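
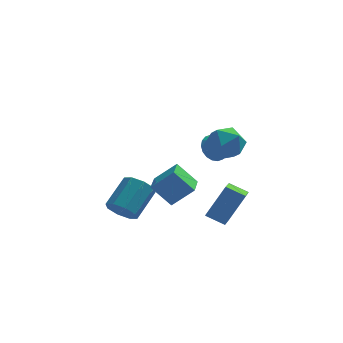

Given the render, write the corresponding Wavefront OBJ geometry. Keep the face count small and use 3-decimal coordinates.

v 2.2 -0.418 -2.951
v 1.963 -1.563 -2.539
v 1.28 -0.068 -2.508
v 1.042 -1.213 -2.096
v 3.178 -0.007 -1.244
v 2.94 -1.152 -0.832
v 2.257 0.343 -0.801
v 2.02 -0.802 -0.389
v -2.904 1.603 -3.432
v -2.503 1.937 -4.165
v -1.575 3.25 -3.062
v -1.976 2.917 -2.328
v -3.103 2.246 -4.029
v -2.176 3.559 -2.926
v -3.587 2.179 -3.543
v -2.659 3.492 -2.439
v -3.67 1.775 -2.992
v -2.742 3.088 -1.888
v -3.305 1.27 -2.698
v -2.377 2.583 -1.595
v -2.704 0.961 -2.834
v -1.777 2.274 -1.731
v -2.221 1.028 -3.321
v -1.293 2.341 -2.217
v -2.138 1.432 -3.872
v -1.21 2.745 -2.768
v -1.49 0.845 -1.31
v -0.376 0.845 -0.291
v -1.281 2.292 -1.54
v -0.166 2.292 -0.521
v -0.494 0.528 -2.399
v 0.621 0.528 -1.38
v -0.284 1.975 -2.629
v 0.83 1.975 -1.61
v 1.759 4.243 -0.501
v 2.187 4.013 -1.198
v 3.001 3.097 0.641
v 2.371 4.323 -1.086
v 2.433 4.619 -0.858
v 2.362 4.839 -0.559
v 2.172 4.942 -0.248
v 1.9 4.907 0.012
v 1.6 4.74 0.171
v 1.331 4.474 0.196
v 1.147 4.163 0.084
v 1.085 3.868 -0.144
v 1.156 3.648 -0.443
v 1.346 3.545 -0.753
v 1.618 3.58 -1.014
v 1.918 3.747 -1.172
v 2.305 -0.909 3.685
v 2.935 -1.331 2.925
v 0.945 -1.769 3.035
v 1.575 -2.191 2.275
v 1.697 -2.488 3.299
v 2.537 -1.957 3.7
v 1.343 -1.143 2.26
v 2.183 -0.612 2.661
v 2.34 -1.475 2.045
v 2.558 -2.306 2.686
v 1.322 -0.794 3.274
v 1.54 -1.625 3.915
f 2 4 1
f 5 2 1
f 1 4 3
f 3 5 1
f 2 8 4
f 6 2 5
f 6 8 2
f 4 8 3
f 7 5 3
f 3 8 7
f 7 6 5
f 8 6 7
f 10 9 13
f 10 13 11
f 11 13 14
f 11 14 12
f 13 9 15
f 13 15 14
f 14 15 16
f 14 16 12
f 15 9 17
f 15 17 16
f 16 17 18
f 16 18 12
f 17 9 19
f 17 19 18
f 18 19 20
f 18 20 12
f 19 9 21
f 19 21 20
f 20 21 22
f 20 22 12
f 21 9 23
f 21 23 22
f 22 23 24
f 22 24 12
f 23 9 25
f 23 25 24
f 24 25 26
f 24 26 12
f 25 9 10
f 25 10 26
f 26 10 11
f 26 11 12
f 28 30 27
f 31 28 27
f 27 30 29
f 29 31 27
f 28 34 30
f 32 28 31
f 32 34 28
f 30 34 29
f 33 31 29
f 29 34 33
f 33 32 31
f 34 32 33
f 36 35 38
f 36 38 37
f 38 35 39
f 38 39 37
f 39 35 40
f 39 40 37
f 40 35 41
f 40 41 37
f 41 35 42
f 41 42 37
f 42 35 43
f 42 43 37
f 43 35 44
f 43 44 37
f 44 35 45
f 44 45 37
f 45 35 46
f 45 46 37
f 46 35 47
f 46 47 37
f 47 35 48
f 47 48 37
f 48 35 49
f 48 49 37
f 49 35 50
f 49 50 37
f 50 35 36
f 50 36 37
f 51 62 56
f 51 56 52
f 51 52 58
f 51 58 61
f 51 61 62
f 52 56 60
f 56 62 55
f 62 61 53
f 61 58 57
f 58 52 59
f 54 60 55
f 54 55 53
f 54 53 57
f 54 57 59
f 54 59 60
f 55 60 56
f 53 55 62
f 57 53 61
f 59 57 58
f 60 59 52



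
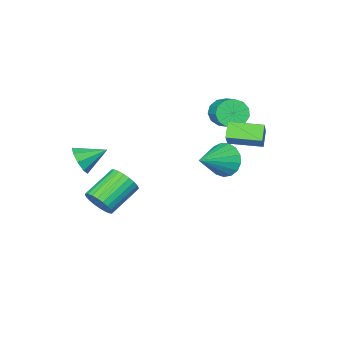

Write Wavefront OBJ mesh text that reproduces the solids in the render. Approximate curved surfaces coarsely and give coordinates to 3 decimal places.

v 2.776 -2.89 0.086
v 3.233 -2.746 0.848
v 1.524 -2.35 0.734
v 3.261 -2.247 0.488
v 3.063 -2.049 -0.06
v 2.73 -2.244 -0.54
v 2.419 -2.742 -0.727
v 2.275 -3.308 -0.534
v 2.365 -3.679 -0.051
v 2.648 -3.68 0.496
v 2.991 -3.312 0.851
v -3.391 0.803 0.032
v -2.892 0.295 -0.74
v -1.589 1.237 0.908
v -2.924 0.767 -0.909
v -3.063 1.248 -0.861
v -3.277 1.626 -0.61
v -3.517 1.816 -0.211
v -3.728 1.774 0.243
v -3.862 1.509 0.649
v -3.887 1.083 0.913
v -3.799 0.592 0.976
v -3.617 0.149 0.822
v -3.384 -0.144 0.487
v -3.152 -0.22 0.048
v -2.974 -0.062 -0.395
v -3.128 1.634 2.975
v -2.385 2.566 4.214
v -4.466 2.776 2.918
v -3.723 3.708 4.157
v -2.657 2.152 2.303
v -1.914 3.084 3.542
v -3.995 3.294 2.246
v -3.252 4.226 3.485
v 2.053 -2.401 -3.171
v 2.503 -2.664 -2.413
v 0.717 -3.063 -1.491
v 0.267 -2.799 -2.249
v 2.458 -2.314 -2.35
v 0.671 -2.713 -1.427
v 2.351 -1.977 -2.411
v 0.565 -2.375 -1.489
v 2.199 -1.704 -2.588
v 0.412 -2.103 -1.666
v 2.025 -1.538 -2.854
v 0.238 -1.936 -1.931
v 1.855 -1.502 -3.168
v 0.068 -1.901 -2.246
v 1.715 -1.604 -3.483
v -0.072 -2.003 -2.56
v 1.627 -1.827 -3.75
v -0.16 -2.225 -2.828
v 1.603 -2.137 -3.929
v -0.183 -2.536 -3.007
v 1.649 -2.487 -3.993
v -0.138 -2.886 -3.07
v 1.755 -2.825 -3.931
v -0.031 -3.223 -3.009
v 1.908 -3.097 -3.754
v 0.121 -3.496 -2.832
v 2.082 -3.264 -3.489
v 0.295 -3.662 -2.566
v 2.252 -3.299 -3.174
v 0.465 -3.698 -2.252
v 2.392 -3.197 -2.86
v 0.605 -3.596 -1.937
v 2.48 -2.975 -2.592
v 0.693 -3.373 -1.67
v -4.197 -0.437 2.57
v -3.618 -0.913 3.012
v -3.124 0.541 3.932
v -3.703 1.017 3.49
v -3.384 -0.743 2.617
v -2.89 0.712 3.536
v -3.407 -0.475 2.207
v -2.914 0.979 3.126
v -3.682 -0.196 1.912
v -3.188 1.259 2.831
v -4.12 0.007 1.826
v -3.626 1.461 2.745
v -4.582 0.069 1.977
v -4.089 1.523 2.896
v -4.922 -0.03 2.316
v -4.429 1.424 3.235
v -5.032 -0.258 2.736
v -4.538 1.196 3.655
v -4.877 -0.543 3.103
v -4.383 0.911 4.022
v -4.505 -0.794 3.301
v -4.012 0.66 4.22
v -4.036 -0.932 3.268
v -3.543 0.522 4.187
f 2 1 4
f 2 4 3
f 4 1 5
f 4 5 3
f 5 1 6
f 5 6 3
f 6 1 7
f 6 7 3
f 7 1 8
f 7 8 3
f 8 1 9
f 8 9 3
f 9 1 10
f 9 10 3
f 10 1 11
f 10 11 3
f 11 1 2
f 11 2 3
f 13 12 15
f 13 15 14
f 15 12 16
f 15 16 14
f 16 12 17
f 16 17 14
f 17 12 18
f 17 18 14
f 18 12 19
f 18 19 14
f 19 12 20
f 19 20 14
f 20 12 21
f 20 21 14
f 21 12 22
f 21 22 14
f 22 12 23
f 22 23 14
f 23 12 24
f 23 24 14
f 24 12 25
f 24 25 14
f 25 12 26
f 25 26 14
f 26 12 13
f 26 13 14
f 28 30 27
f 31 28 27
f 27 30 29
f 29 31 27
f 28 34 30
f 32 28 31
f 32 34 28
f 30 34 29
f 33 31 29
f 29 34 33
f 33 32 31
f 34 32 33
f 36 35 39
f 36 39 37
f 37 39 40
f 37 40 38
f 39 35 41
f 39 41 40
f 40 41 42
f 40 42 38
f 41 35 43
f 41 43 42
f 42 43 44
f 42 44 38
f 43 35 45
f 43 45 44
f 44 45 46
f 44 46 38
f 45 35 47
f 45 47 46
f 46 47 48
f 46 48 38
f 47 35 49
f 47 49 48
f 48 49 50
f 48 50 38
f 49 35 51
f 49 51 50
f 50 51 52
f 50 52 38
f 51 35 53
f 51 53 52
f 52 53 54
f 52 54 38
f 53 35 55
f 53 55 54
f 54 55 56
f 54 56 38
f 55 35 57
f 55 57 56
f 56 57 58
f 56 58 38
f 57 35 59
f 57 59 58
f 58 59 60
f 58 60 38
f 59 35 61
f 59 61 60
f 60 61 62
f 60 62 38
f 61 35 63
f 61 63 62
f 62 63 64
f 62 64 38
f 63 35 65
f 63 65 64
f 64 65 66
f 64 66 38
f 65 35 67
f 65 67 66
f 66 67 68
f 66 68 38
f 67 35 36
f 67 36 68
f 68 36 37
f 68 37 38
f 70 69 73
f 70 73 71
f 71 73 74
f 71 74 72
f 73 69 75
f 73 75 74
f 74 75 76
f 74 76 72
f 75 69 77
f 75 77 76
f 76 77 78
f 76 78 72
f 77 69 79
f 77 79 78
f 78 79 80
f 78 80 72
f 79 69 81
f 79 81 80
f 80 81 82
f 80 82 72
f 81 69 83
f 81 83 82
f 82 83 84
f 82 84 72
f 83 69 85
f 83 85 84
f 84 85 86
f 84 86 72
f 85 69 87
f 85 87 86
f 86 87 88
f 86 88 72
f 87 69 89
f 87 89 88
f 88 89 90
f 88 90 72
f 89 69 91
f 89 91 90
f 90 91 92
f 90 92 72
f 91 69 70
f 91 70 92
f 92 70 71
f 92 71 72



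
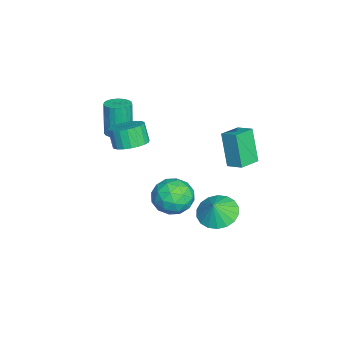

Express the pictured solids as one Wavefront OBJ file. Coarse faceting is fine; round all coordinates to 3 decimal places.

v -1.547 3.354 -2.39
v -2.282 2.981 -0.437
v -2.575 4.148 -2.625
v -3.31 3.774 -0.672
v -1.03 4.126 -2.048
v -1.765 3.752 -0.095
v -2.058 4.919 -2.283
v -2.793 4.546 -0.33
v 3.047 3.167 -2.242
v 3.622 2.376 -2.701
v 3.533 2.973 -1.298
v 3.901 2.761 -2.765
v 4.011 3.228 -2.725
v 3.931 3.682 -2.59
v 3.675 4.034 -2.387
v 3.295 4.215 -2.154
v 2.866 4.188 -1.939
v 2.473 3.959 -1.784
v 2.193 3.573 -1.72
v 2.083 3.107 -1.76
v 2.164 2.653 -1.894
v 2.419 2.3 -2.098
v 2.799 2.12 -2.331
v 3.229 2.147 -2.546
v -3.336 -2.454 -1.514
v -2.604 -2.518 -1.367
v -3.011 -2.571 0.641
v -3.744 -2.506 0.494
v -2.643 -2.209 -1.367
v -3.05 -2.262 0.641
v -2.802 -1.942 -1.393
v -3.209 -1.994 0.616
v -3.053 -1.763 -1.439
v -3.46 -1.816 0.57
v -3.354 -1.704 -1.498
v -3.761 -1.757 0.51
v -3.651 -1.775 -1.56
v -4.058 -1.827 0.448
v -3.894 -1.962 -1.614
v -4.301 -2.015 0.394
v -4.041 -2.235 -1.651
v -4.448 -2.288 0.357
v -4.065 -2.546 -1.664
v -4.473 -2.598 0.344
v -3.964 -2.84 -1.652
v -4.371 -2.893 0.357
v -3.754 -3.068 -1.615
v -4.161 -3.121 0.393
v -3.472 -3.19 -1.561
v -3.879 -3.242 0.447
v -3.167 -3.184 -1.499
v -3.574 -3.237 0.51
v -2.89 -3.052 -1.44
v -3.298 -3.105 0.569
v -2.691 -2.817 -1.393
v -3.098 -2.869 0.615
v -0.378 -1.443 -0.086
v 0.495 -1.701 0.189
v 0.07 -1.994 1.261
v -0.802 -1.737 0.986
v 0.486 -1.319 0.29
v 0.061 -1.612 1.362
v 0.328 -0.959 0.326
v -0.097 -1.252 1.398
v 0.048 -0.682 0.291
v -0.377 -0.975 1.363
v -0.305 -0.537 0.19
v -0.73 -0.83 1.262
v -0.671 -0.549 0.042
v -1.096 -0.842 1.114
v -0.987 -0.716 -0.129
v -1.412 -1.009 0.944
v -1.196 -1.008 -0.292
v -1.621 -1.301 0.781
v -1.265 -1.376 -0.419
v -1.69 -1.669 0.653
v -1.179 -1.755 -0.489
v -1.604 -2.048 0.583
v -0.956 -2.08 -0.489
v -1.381 -2.373 0.583
v -0.632 -2.296 -0.42
v -1.057 -2.589 0.652
v -0.264 -2.364 -0.293
v -0.689 -2.657 0.78
v 0.084 -2.273 -0.13
v -0.341 -2.566 0.942
v 0.352 -2.038 0.041
v -0.073 -2.331 1.113
v -0.645 1.146 -3.918
v 0.423 1.52 -4.28
v 0.197 -0.08 -2.7
v 1.265 0.294 -3.062
v 0.566 1.017 -2.43
v 0.045 1.775 -3.183
v 0.575 -0.335 -3.797
v 0.054 0.423 -4.55
v 1.177 0.605 -4.206
v 1.171 1.44 -3.361
v -0.551 -0 -3.619
v -0.557 0.835 -2.774
v -0.185 1.44 -4.206
v 0.805 -0 -2.774
v 0.394 0.425 -2.403
v 1.022 0.645 -2.616
v -0.407 1.59 -3.561
v 0.22 1.81 -3.774
v 0.304 1.515 -2.687
v 0.4 -0.37 -3.206
v 1.027 -0.15 -3.419
v -0.402 0.795 -4.364
v 0.226 1.015 -4.577
v 0.316 -0.075 -4.293
v 0.886 1.122 -4.375
v 1.381 0.402 -3.659
v 0.976 0.032 -4.091
v 0.669 0.478 -4.534
v 0.882 1.614 -3.879
v 1.378 0.893 -3.163
v 0.966 1.318 -2.791
v 0.66 1.763 -3.234
v 1.326 1.076 -3.835
v -0.758 0.547 -3.817
v -0.262 -0.174 -3.101
v -0.04 -0.323 -3.746
v -0.346 0.122 -4.189
v -0.761 1.038 -3.321
v -0.266 0.318 -2.605
v -0.049 0.962 -2.446
v -0.356 1.408 -2.889
v -0.706 0.364 -3.145
f 2 4 1
f 5 2 1
f 1 4 3
f 3 5 1
f 2 8 4
f 6 2 5
f 6 8 2
f 4 8 3
f 7 5 3
f 3 8 7
f 7 6 5
f 8 6 7
f 10 9 12
f 10 12 11
f 12 9 13
f 12 13 11
f 13 9 14
f 13 14 11
f 14 9 15
f 14 15 11
f 15 9 16
f 15 16 11
f 16 9 17
f 16 17 11
f 17 9 18
f 17 18 11
f 18 9 19
f 18 19 11
f 19 9 20
f 19 20 11
f 20 9 21
f 20 21 11
f 21 9 22
f 21 22 11
f 22 9 23
f 22 23 11
f 23 9 24
f 23 24 11
f 24 9 10
f 24 10 11
f 26 25 29
f 26 29 27
f 27 29 30
f 27 30 28
f 29 25 31
f 29 31 30
f 30 31 32
f 30 32 28
f 31 25 33
f 31 33 32
f 32 33 34
f 32 34 28
f 33 25 35
f 33 35 34
f 34 35 36
f 34 36 28
f 35 25 37
f 35 37 36
f 36 37 38
f 36 38 28
f 37 25 39
f 37 39 38
f 38 39 40
f 38 40 28
f 39 25 41
f 39 41 40
f 40 41 42
f 40 42 28
f 41 25 43
f 41 43 42
f 42 43 44
f 42 44 28
f 43 25 45
f 43 45 44
f 44 45 46
f 44 46 28
f 45 25 47
f 45 47 46
f 46 47 48
f 46 48 28
f 47 25 49
f 47 49 48
f 48 49 50
f 48 50 28
f 49 25 51
f 49 51 50
f 50 51 52
f 50 52 28
f 51 25 53
f 51 53 52
f 52 53 54
f 52 54 28
f 53 25 55
f 53 55 54
f 54 55 56
f 54 56 28
f 55 25 26
f 55 26 56
f 56 26 27
f 56 27 28
f 58 57 61
f 58 61 59
f 59 61 62
f 59 62 60
f 61 57 63
f 61 63 62
f 62 63 64
f 62 64 60
f 63 57 65
f 63 65 64
f 64 65 66
f 64 66 60
f 65 57 67
f 65 67 66
f 66 67 68
f 66 68 60
f 67 57 69
f 67 69 68
f 68 69 70
f 68 70 60
f 69 57 71
f 69 71 70
f 70 71 72
f 70 72 60
f 71 57 73
f 71 73 72
f 72 73 74
f 72 74 60
f 73 57 75
f 73 75 74
f 74 75 76
f 74 76 60
f 75 57 77
f 75 77 76
f 76 77 78
f 76 78 60
f 77 57 79
f 77 79 78
f 78 79 80
f 78 80 60
f 79 57 81
f 79 81 80
f 80 81 82
f 80 82 60
f 81 57 83
f 81 83 82
f 82 83 84
f 82 84 60
f 83 57 85
f 83 85 84
f 84 85 86
f 84 86 60
f 85 57 87
f 85 87 86
f 86 87 88
f 86 88 60
f 87 57 58
f 87 58 88
f 88 58 59
f 88 59 60
f 89 126 105
f 126 100 129
f 105 129 94
f 126 129 105
f 89 105 101
f 105 94 106
f 101 106 90
f 105 106 101
f 89 101 110
f 101 90 111
f 110 111 96
f 101 111 110
f 89 110 122
f 110 96 125
f 122 125 99
f 110 125 122
f 89 122 126
f 122 99 130
f 126 130 100
f 122 130 126
f 90 106 117
f 106 94 120
f 117 120 98
f 106 120 117
f 94 129 107
f 129 100 128
f 107 128 93
f 129 128 107
f 100 130 127
f 130 99 123
f 127 123 91
f 130 123 127
f 99 125 124
f 125 96 112
f 124 112 95
f 125 112 124
f 96 111 116
f 111 90 113
f 116 113 97
f 111 113 116
f 92 118 104
f 118 98 119
f 104 119 93
f 118 119 104
f 92 104 102
f 104 93 103
f 102 103 91
f 104 103 102
f 92 102 109
f 102 91 108
f 109 108 95
f 102 108 109
f 92 109 114
f 109 95 115
f 114 115 97
f 109 115 114
f 92 114 118
f 114 97 121
f 118 121 98
f 114 121 118
f 93 119 107
f 119 98 120
f 107 120 94
f 119 120 107
f 91 103 127
f 103 93 128
f 127 128 100
f 103 128 127
f 95 108 124
f 108 91 123
f 124 123 99
f 108 123 124
f 97 115 116
f 115 95 112
f 116 112 96
f 115 112 116
f 98 121 117
f 121 97 113
f 117 113 90
f 121 113 117



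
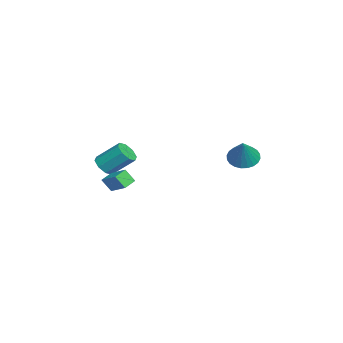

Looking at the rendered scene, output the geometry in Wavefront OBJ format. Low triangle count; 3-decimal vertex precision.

v -4.296 3.982 0.784
v -3.459 4.255 0.176
v -3.024 3.938 2.516
v -3.602 4.63 0.29
v -3.851 4.906 0.48
v -4.167 5.042 0.716
v -4.504 5.016 0.962
v -4.808 4.833 1.181
v -5.035 4.52 1.339
v -5.149 4.126 1.413
v -5.133 3.709 1.391
v -4.99 3.334 1.277
v -4.741 3.057 1.087
v -4.425 2.922 0.851
v -4.088 2.947 0.605
v -3.784 3.131 0.386
v -3.557 3.443 0.228
v -3.443 3.838 0.154
v 2.885 -3.752 0.833
v 2.79 -4.334 1.69
v 2.191 -3.22 1.118
v 2.095 -3.802 1.974
v 3.885 -2.838 1.566
v 3.789 -3.42 2.422
v 3.19 -2.306 1.85
v 3.095 -2.888 2.707
v -2.274 -4.659 0.69
v -1.48 -4.494 0.404
v -1.312 -3.015 1.724
v -2.106 -3.181 2.01
v -1.94 -4.153 0.08
v -1.772 -2.674 1.401
v -2.596 -4.108 0.113
v -2.428 -2.629 1.434
v -3.063 -4.386 0.484
v -2.895 -2.908 1.805
v -3.068 -4.825 0.976
v -2.9 -3.346 2.296
v -2.608 -5.166 1.299
v -2.44 -3.687 2.62
v -1.952 -5.211 1.266
v -1.784 -3.732 2.587
v -1.485 -4.932 0.895
v -1.317 -3.454 2.216
f 2 1 4
f 2 4 3
f 4 1 5
f 4 5 3
f 5 1 6
f 5 6 3
f 6 1 7
f 6 7 3
f 7 1 8
f 7 8 3
f 8 1 9
f 8 9 3
f 9 1 10
f 9 10 3
f 10 1 11
f 10 11 3
f 11 1 12
f 11 12 3
f 12 1 13
f 12 13 3
f 13 1 14
f 13 14 3
f 14 1 15
f 14 15 3
f 15 1 16
f 15 16 3
f 16 1 17
f 16 17 3
f 17 1 18
f 17 18 3
f 18 1 2
f 18 2 3
f 20 22 19
f 23 20 19
f 19 22 21
f 21 23 19
f 20 26 22
f 24 20 23
f 24 26 20
f 22 26 21
f 25 23 21
f 21 26 25
f 25 24 23
f 26 24 25
f 28 27 31
f 28 31 29
f 29 31 32
f 29 32 30
f 31 27 33
f 31 33 32
f 32 33 34
f 32 34 30
f 33 27 35
f 33 35 34
f 34 35 36
f 34 36 30
f 35 27 37
f 35 37 36
f 36 37 38
f 36 38 30
f 37 27 39
f 37 39 38
f 38 39 40
f 38 40 30
f 39 27 41
f 39 41 40
f 40 41 42
f 40 42 30
f 41 27 43
f 41 43 42
f 42 43 44
f 42 44 30
f 43 27 28
f 43 28 44
f 44 28 29
f 44 29 30



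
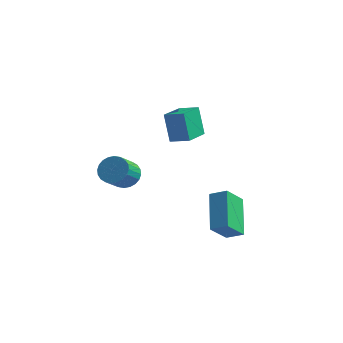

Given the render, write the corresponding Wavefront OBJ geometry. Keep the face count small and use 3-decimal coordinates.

v 2.773 -2.192 -1.675
v 1.934 -0.689 -0.421
v 3.071 -1.189 -2.679
v 2.232 0.314 -1.425
v 3.588 -2.054 -1.295
v 2.749 -0.551 -0.041
v 3.886 -1.051 -2.299
v 3.047 0.452 -1.045
v -2.897 0.073 -0.87
v -2.123 0.189 -0.701
v -2.15 -0.877 0.158
v -2.923 -0.993 -0.01
v -2.26 0.367 -0.485
v -2.287 -0.699 0.375
v -2.494 0.501 -0.327
v -2.521 -0.566 0.533
v -2.789 0.569 -0.251
v -2.816 -0.497 0.608
v -3.1 0.562 -0.27
v -3.127 -0.505 0.59
v -3.381 0.48 -0.38
v -3.408 -0.586 0.479
v -3.588 0.337 -0.565
v -3.615 -0.73 0.295
v -3.689 0.153 -0.796
v -3.716 -0.914 0.064
v -3.67 -0.043 -1.038
v -3.697 -1.109 -0.179
v -3.533 -0.221 -1.255
v -3.56 -1.287 -0.395
v -3.299 -0.354 -1.413
v -3.326 -1.421 -0.553
v -3.004 -0.423 -1.488
v -3.031 -1.489 -0.629
v -2.693 -0.415 -1.47
v -2.72 -1.482 -0.61
v -2.412 -0.334 -1.359
v -2.439 -1.4 -0.5
v -2.205 -0.19 -1.175
v -2.232 -1.257 -0.315
v -2.104 -0.006 -0.944
v -2.131 -1.073 -0.084
v -0.186 -0.531 2.342
v -0.635 -0.274 3.835
v -0.233 0.973 2.068
v -0.682 1.231 3.561
v 0.782 -0.451 2.619
v 0.333 -0.193 4.112
v 0.735 1.054 2.345
v 0.286 1.311 3.838
f 2 4 1
f 5 2 1
f 1 4 3
f 3 5 1
f 2 8 4
f 6 2 5
f 6 8 2
f 4 8 3
f 7 5 3
f 3 8 7
f 7 6 5
f 8 6 7
f 10 9 13
f 10 13 11
f 11 13 14
f 11 14 12
f 13 9 15
f 13 15 14
f 14 15 16
f 14 16 12
f 15 9 17
f 15 17 16
f 16 17 18
f 16 18 12
f 17 9 19
f 17 19 18
f 18 19 20
f 18 20 12
f 19 9 21
f 19 21 20
f 20 21 22
f 20 22 12
f 21 9 23
f 21 23 22
f 22 23 24
f 22 24 12
f 23 9 25
f 23 25 24
f 24 25 26
f 24 26 12
f 25 9 27
f 25 27 26
f 26 27 28
f 26 28 12
f 27 9 29
f 27 29 28
f 28 29 30
f 28 30 12
f 29 9 31
f 29 31 30
f 30 31 32
f 30 32 12
f 31 9 33
f 31 33 32
f 32 33 34
f 32 34 12
f 33 9 35
f 33 35 34
f 34 35 36
f 34 36 12
f 35 9 37
f 35 37 36
f 36 37 38
f 36 38 12
f 37 9 39
f 37 39 38
f 38 39 40
f 38 40 12
f 39 9 41
f 39 41 40
f 40 41 42
f 40 42 12
f 41 9 10
f 41 10 42
f 42 10 11
f 42 11 12
f 44 46 43
f 47 44 43
f 43 46 45
f 45 47 43
f 44 50 46
f 48 44 47
f 48 50 44
f 46 50 45
f 49 47 45
f 45 50 49
f 49 48 47
f 50 48 49



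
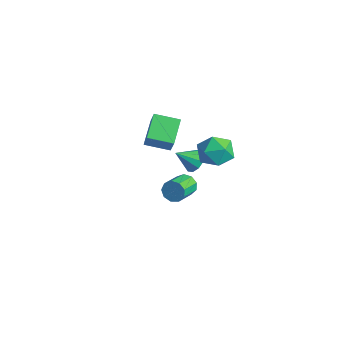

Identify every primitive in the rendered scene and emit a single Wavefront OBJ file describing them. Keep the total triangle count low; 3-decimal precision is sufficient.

v -4.107 -0.182 -1.633
v -5.22 1.063 -0.727
v -3.025 1.06 -2.01
v -4.138 2.305 -1.104
v -3.302 -0.465 -0.256
v -4.415 0.78 0.65
v -2.22 0.777 -0.633
v -3.333 2.022 0.273
v 3.337 -2.18 1.115
v 3.849 -2.144 0.582
v 4.556 -3.464 1.172
v 4.043 -3.5 1.705
v 4.001 -1.881 0.987
v 4.708 -3.202 1.577
v 3.843 -1.758 1.452
v 4.55 -3.079 2.042
v 3.448 -1.832 1.759
v 4.154 -3.153 2.349
v 3 -2.069 1.765
v 3.707 -3.39 2.355
v 2.71 -2.358 1.467
v 3.417 -3.678 2.057
v 2.713 -2.563 1.004
v 3.42 -3.884 1.594
v 3.008 -2.589 0.593
v 3.715 -3.909 1.183
v 3.456 -2.423 0.426
v 4.163 -3.744 1.017
v -0.42 2.392 0.48
v 0.336 2.851 -0.42
v 0.864 0.829 0.76
v 1.62 1.288 -0.14
v 1.503 1.898 0.958
v 0.71 2.864 0.785
v 0.49 0.816 -0.445
v -0.303 1.782 -0.618
v 0.899 1.877 -0.992
v 1.524 2.546 -0.124
v -0.324 1.134 0.464
v 0.301 1.803 1.332
v -2.473 2.498 -3.355
v -1.708 2.57 -2.906
v -2.947 1.362 -2.365
v -2.07 2.917 -2.681
v -2.586 3.105 -2.714
v -3.059 3.06 -2.992
v -3.308 2.801 -3.408
v -3.238 2.426 -3.804
v -2.875 2.078 -4.029
v -2.359 1.891 -3.996
v -1.886 1.936 -3.719
v -1.638 2.195 -3.302
f 2 4 1
f 5 2 1
f 1 4 3
f 3 5 1
f 2 8 4
f 6 2 5
f 6 8 2
f 4 8 3
f 7 5 3
f 3 8 7
f 7 6 5
f 8 6 7
f 10 9 13
f 10 13 11
f 11 13 14
f 11 14 12
f 13 9 15
f 13 15 14
f 14 15 16
f 14 16 12
f 15 9 17
f 15 17 16
f 16 17 18
f 16 18 12
f 17 9 19
f 17 19 18
f 18 19 20
f 18 20 12
f 19 9 21
f 19 21 20
f 20 21 22
f 20 22 12
f 21 9 23
f 21 23 22
f 22 23 24
f 22 24 12
f 23 9 25
f 23 25 24
f 24 25 26
f 24 26 12
f 25 9 27
f 25 27 26
f 26 27 28
f 26 28 12
f 27 9 10
f 27 10 28
f 28 10 11
f 28 11 12
f 29 40 34
f 29 34 30
f 29 30 36
f 29 36 39
f 29 39 40
f 30 34 38
f 34 40 33
f 40 39 31
f 39 36 35
f 36 30 37
f 32 38 33
f 32 33 31
f 32 31 35
f 32 35 37
f 32 37 38
f 33 38 34
f 31 33 40
f 35 31 39
f 37 35 36
f 38 37 30
f 42 41 44
f 42 44 43
f 44 41 45
f 44 45 43
f 45 41 46
f 45 46 43
f 46 41 47
f 46 47 43
f 47 41 48
f 47 48 43
f 48 41 49
f 48 49 43
f 49 41 50
f 49 50 43
f 50 41 51
f 50 51 43
f 51 41 52
f 51 52 43
f 52 41 42
f 52 42 43



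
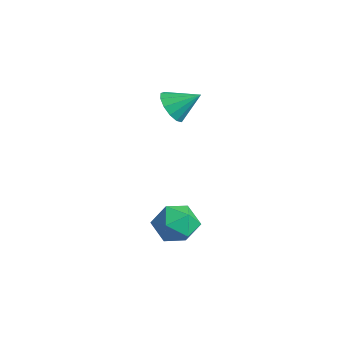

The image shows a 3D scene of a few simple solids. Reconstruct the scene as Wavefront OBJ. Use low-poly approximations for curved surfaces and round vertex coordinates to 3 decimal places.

v 1.826 1.627 1.322
v 2.192 1.138 1.644
v 2.334 2.413 1.938
v 2.401 1.246 1.335
v 2.428 1.474 1.021
v 2.264 1.751 0.803
v 1.961 1.989 0.75
v 1.615 2.112 0.878
v 1.336 2.081 1.147
v 1.213 1.906 1.472
v 1.284 1.642 1.749
v 1.528 1.374 1.89
v 1.866 1.186 1.851
v 3.173 0.626 -2.555
v 3.688 1.209 -2.209
v 4.252 0.051 -3.191
v 4.767 0.634 -2.845
v 4.404 0.041 -2.353
v 3.738 0.397 -1.96
v 4.202 0.863 -3.44
v 3.536 1.219 -3.047
v 4.324 1.356 -2.756
v 4.449 0.848 -2.084
v 3.491 0.412 -3.316
v 3.616 -0.096 -2.644
f 2 1 4
f 2 4 3
f 4 1 5
f 4 5 3
f 5 1 6
f 5 6 3
f 6 1 7
f 6 7 3
f 7 1 8
f 7 8 3
f 8 1 9
f 8 9 3
f 9 1 10
f 9 10 3
f 10 1 11
f 10 11 3
f 11 1 12
f 11 12 3
f 12 1 13
f 12 13 3
f 13 1 2
f 13 2 3
f 14 25 19
f 14 19 15
f 14 15 21
f 14 21 24
f 14 24 25
f 15 19 23
f 19 25 18
f 25 24 16
f 24 21 20
f 21 15 22
f 17 23 18
f 17 18 16
f 17 16 20
f 17 20 22
f 17 22 23
f 18 23 19
f 16 18 25
f 20 16 24
f 22 20 21
f 23 22 15



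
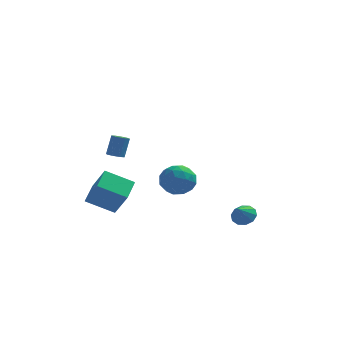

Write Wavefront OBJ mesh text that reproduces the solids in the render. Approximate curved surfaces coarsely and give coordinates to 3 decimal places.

v -3.203 -3.594 -3.625
v -4.923 -3.658 -2.752
v -2.971 -2.105 -3.057
v -4.691 -2.17 -2.184
v -2.369 -4.33 -2.036
v -4.089 -4.395 -1.163
v -2.137 -2.842 -1.468
v -3.857 -2.906 -0.595
v -3.187 -3.302 0.819
v -2.861 -3.736 0.905
v -2.607 -3.292 2.187
v -2.933 -2.858 2.101
v -2.651 -3.406 0.749
v -2.398 -2.962 2.031
v -2.756 -3.015 0.634
v -2.502 -2.571 1.916
v -3.112 -2.792 0.628
v -2.859 -2.348 1.909
v -3.513 -2.868 0.733
v -3.259 -2.424 2.015
v -3.722 -3.198 0.889
v -3.469 -2.754 2.171
v -3.618 -3.589 1.004
v -3.364 -3.145 2.286
v -3.261 -3.812 1.011
v -3.008 -3.368 2.292
v 4.109 -2.655 -3.909
v 4.765 -2.481 -3.505
v 3.791 -3.405 -3.071
v 4.414 -2.173 -3.362
v 3.947 -2.049 -3.429
v 3.541 -2.156 -3.679
v 3.353 -2.454 -4.017
v 3.454 -2.828 -4.314
v 3.805 -3.136 -4.456
v 4.272 -3.26 -4.39
v 4.678 -3.153 -4.139
v 4.866 -2.855 -3.801
v -0.379 3.606 -3.607
v 0.01 3.081 -2.578
v -0.45 1.839 -4.482
v -0.061 1.314 -3.453
v -1.176 1.804 -3.503
v -1.133 2.896 -2.962
v 0.693 2.024 -4.098
v 0.736 3.116 -3.557
v 0.673 2.103 -2.881
v -0.483 1.967 -2.513
v 0.043 2.953 -4.547
v -1.113 2.817 -4.179
v -0.179 3.499 -3.016
v -0.261 1.421 -4.044
v -0.917 1.709 -4.074
v -0.688 1.401 -3.469
v -0.85 3.39 -3.242
v -0.621 3.082 -2.637
v -1.319 2.331 -3.181
v 0.181 1.838 -4.423
v 0.41 1.53 -3.818
v 0.248 3.519 -3.591
v 0.477 3.211 -2.986
v 0.879 2.589 -3.879
v 0.44 2.615 -2.589
v 0.398 1.576 -3.103
v 0.841 1.994 -3.482
v 0.867 2.636 -3.164
v -0.239 2.535 -2.373
v -0.281 1.496 -2.887
v -0.936 1.785 -2.917
v -0.911 2.427 -2.599
v 0.15 1.96 -2.551
v -0.159 3.424 -4.173
v -0.201 2.385 -4.687
v 0.471 2.493 -4.461
v 0.496 3.135 -4.143
v -0.838 3.344 -3.957
v -0.88 2.305 -4.471
v -1.307 2.284 -3.896
v -1.281 2.926 -3.578
v -0.59 2.96 -4.509
f 2 4 1
f 5 2 1
f 1 4 3
f 3 5 1
f 2 8 4
f 6 2 5
f 6 8 2
f 4 8 3
f 7 5 3
f 3 8 7
f 7 6 5
f 8 6 7
f 10 9 13
f 10 13 11
f 11 13 14
f 11 14 12
f 13 9 15
f 13 15 14
f 14 15 16
f 14 16 12
f 15 9 17
f 15 17 16
f 16 17 18
f 16 18 12
f 17 9 19
f 17 19 18
f 18 19 20
f 18 20 12
f 19 9 21
f 19 21 20
f 20 21 22
f 20 22 12
f 21 9 23
f 21 23 22
f 22 23 24
f 22 24 12
f 23 9 25
f 23 25 24
f 24 25 26
f 24 26 12
f 25 9 10
f 25 10 26
f 26 10 11
f 26 11 12
f 28 27 30
f 28 30 29
f 30 27 31
f 30 31 29
f 31 27 32
f 31 32 29
f 32 27 33
f 32 33 29
f 33 27 34
f 33 34 29
f 34 27 35
f 34 35 29
f 35 27 36
f 35 36 29
f 36 27 37
f 36 37 29
f 37 27 38
f 37 38 29
f 38 27 28
f 38 28 29
f 39 76 55
f 76 50 79
f 55 79 44
f 76 79 55
f 39 55 51
f 55 44 56
f 51 56 40
f 55 56 51
f 39 51 60
f 51 40 61
f 60 61 46
f 51 61 60
f 39 60 72
f 60 46 75
f 72 75 49
f 60 75 72
f 39 72 76
f 72 49 80
f 76 80 50
f 72 80 76
f 40 56 67
f 56 44 70
f 67 70 48
f 56 70 67
f 44 79 57
f 79 50 78
f 57 78 43
f 79 78 57
f 50 80 77
f 80 49 73
f 77 73 41
f 80 73 77
f 49 75 74
f 75 46 62
f 74 62 45
f 75 62 74
f 46 61 66
f 61 40 63
f 66 63 47
f 61 63 66
f 42 68 54
f 68 48 69
f 54 69 43
f 68 69 54
f 42 54 52
f 54 43 53
f 52 53 41
f 54 53 52
f 42 52 59
f 52 41 58
f 59 58 45
f 52 58 59
f 42 59 64
f 59 45 65
f 64 65 47
f 59 65 64
f 42 64 68
f 64 47 71
f 68 71 48
f 64 71 68
f 43 69 57
f 69 48 70
f 57 70 44
f 69 70 57
f 41 53 77
f 53 43 78
f 77 78 50
f 53 78 77
f 45 58 74
f 58 41 73
f 74 73 49
f 58 73 74
f 47 65 66
f 65 45 62
f 66 62 46
f 65 62 66
f 48 71 67
f 71 47 63
f 67 63 40
f 71 63 67



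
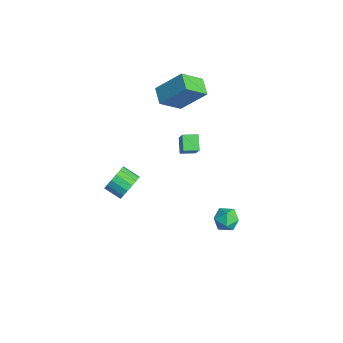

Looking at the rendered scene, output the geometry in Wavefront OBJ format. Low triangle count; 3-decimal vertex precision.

v -4.367 0.691 3.716
v -3.656 1.977 5.203
v -4.482 2.016 2.626
v -3.772 3.302 4.112
v -3.288 0.498 3.368
v -2.578 1.784 4.854
v -3.404 1.823 2.277
v -2.693 3.109 3.764
v 2.778 1.851 -1.361
v 3.209 2.135 -0.737
v 3.711 0.965 -1.603
v 4.142 1.249 -0.979
v 3.449 0.852 -0.845
v 2.873 1.4 -0.695
v 4.047 1.7 -1.645
v 3.471 2.248 -1.495
v 3.994 2.042 -0.913
v 3.624 1.518 -0.418
v 3.296 1.582 -1.922
v 2.926 1.058 -1.427
v -2.679 -1.585 -3.142
v -2.183 -1.64 -2.393
v -2.985 -2.291 -1.91
v -3.481 -2.235 -2.658
v -2.428 -1.291 -2.329
v -3.229 -1.942 -1.846
v -2.73 -1.01 -2.451
v -3.532 -1.66 -1.968
v -3.02 -0.86 -2.732
v -3.822 -1.51 -2.249
v -3.233 -0.876 -3.106
v -4.035 -1.526 -2.623
v -3.318 -1.055 -3.489
v -4.12 -1.705 -3.006
v -3.257 -1.355 -3.792
v -4.059 -2.005 -3.309
v -3.064 -1.707 -3.946
v -3.866 -2.358 -3.463
v -2.782 -2.032 -3.916
v -3.584 -2.683 -3.433
v -2.477 -2.254 -3.708
v -3.279 -2.905 -3.225
v -2.218 -2.323 -3.371
v -3.02 -2.974 -2.888
v -2.065 -2.223 -2.981
v -2.867 -2.873 -2.498
v -2.052 -1.976 -2.628
v -2.854 -2.627 -2.145
v -0.453 0.507 1.453
v -1.243 0.782 2.037
v -0.228 1.352 1.36
v -1.018 1.627 1.943
v 0.218 0.433 2.397
v -0.572 0.708 2.98
v 0.443 1.278 2.303
v -0.347 1.553 2.887
f 2 4 1
f 5 2 1
f 1 4 3
f 3 5 1
f 2 8 4
f 6 2 5
f 6 8 2
f 4 8 3
f 7 5 3
f 3 8 7
f 7 6 5
f 8 6 7
f 9 20 14
f 9 14 10
f 9 10 16
f 9 16 19
f 9 19 20
f 10 14 18
f 14 20 13
f 20 19 11
f 19 16 15
f 16 10 17
f 12 18 13
f 12 13 11
f 12 11 15
f 12 15 17
f 12 17 18
f 13 18 14
f 11 13 20
f 15 11 19
f 17 15 16
f 18 17 10
f 22 21 25
f 22 25 23
f 23 25 26
f 23 26 24
f 25 21 27
f 25 27 26
f 26 27 28
f 26 28 24
f 27 21 29
f 27 29 28
f 28 29 30
f 28 30 24
f 29 21 31
f 29 31 30
f 30 31 32
f 30 32 24
f 31 21 33
f 31 33 32
f 32 33 34
f 32 34 24
f 33 21 35
f 33 35 34
f 34 35 36
f 34 36 24
f 35 21 37
f 35 37 36
f 36 37 38
f 36 38 24
f 37 21 39
f 37 39 38
f 38 39 40
f 38 40 24
f 39 21 41
f 39 41 40
f 40 41 42
f 40 42 24
f 41 21 43
f 41 43 42
f 42 43 44
f 42 44 24
f 43 21 45
f 43 45 44
f 44 45 46
f 44 46 24
f 45 21 47
f 45 47 46
f 46 47 48
f 46 48 24
f 47 21 22
f 47 22 48
f 48 22 23
f 48 23 24
f 50 52 49
f 53 50 49
f 49 52 51
f 51 53 49
f 50 56 52
f 54 50 53
f 54 56 50
f 52 56 51
f 55 53 51
f 51 56 55
f 55 54 53
f 56 54 55



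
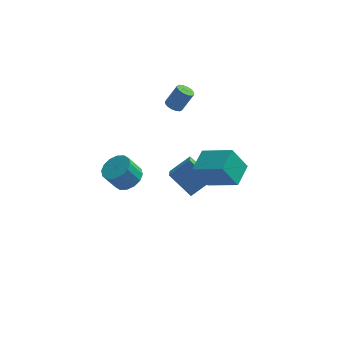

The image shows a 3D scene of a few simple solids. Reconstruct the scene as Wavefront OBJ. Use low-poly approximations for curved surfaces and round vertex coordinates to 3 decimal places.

v 2.625 -3.65 1.817
v 4.167 -4.389 2.645
v 3.051 -2.364 2.171
v 4.593 -3.103 2.999
v 3.407 -3.537 0.461
v 4.949 -4.276 1.289
v 3.833 -2.251 0.815
v 5.375 -2.99 1.643
v -0.763 -1.975 -0.688
v -0.105 -2.467 -0.404
v -0.718 -2.678 0.653
v -1.377 -2.185 0.368
v -0.007 -2.05 -0.264
v -0.621 -2.261 0.792
v -0.112 -1.613 -0.238
v -0.726 -1.823 0.818
v -0.392 -1.273 -0.333
v -1.006 -1.483 0.724
v -0.771 -1.121 -0.523
v -1.385 -1.331 0.534
v -1.148 -1.197 -0.757
v -1.761 -1.408 0.3
v -1.422 -1.482 -0.973
v -2.035 -1.693 0.084
v -1.519 -1.899 -1.112
v -2.133 -2.11 -0.056
v -1.414 -2.337 -1.138
v -2.028 -2.547 -0.082
v -1.134 -2.677 -1.044
v -1.748 -2.887 0.013
v -0.755 -2.829 -0.854
v -1.369 -3.039 0.203
v -0.379 -2.752 -0.62
v -0.992 -2.963 0.437
v 2.288 1.591 -5.067
v 2.328 0.503 -4.395
v 1.065 2.238 -3.947
v 1.105 1.149 -3.275
v 3.355 2.151 -4.225
v 3.395 1.062 -3.553
v 2.132 2.797 -3.105
v 2.172 1.709 -2.433
v 1.324 1.579 2.27
v 1.777 1.452 2.049
v 2.39 1.694 3.17
v 1.936 1.821 3.39
v 1.75 1.716 2.007
v 2.363 1.959 3.127
v 1.609 1.944 2.034
v 2.222 2.186 3.155
v 1.392 2.073 2.125
v 2.005 2.316 3.246
v 1.156 2.071 2.255
v 1.769 2.313 3.375
v 0.965 1.936 2.389
v 1.578 2.179 3.509
v 0.87 1.706 2.49
v 1.483 1.948 3.611
v 0.897 1.441 2.533
v 1.51 1.684 3.653
v 1.038 1.214 2.505
v 1.651 1.456 3.626
v 1.255 1.084 2.414
v 1.868 1.327 3.535
v 1.491 1.087 2.285
v 2.104 1.329 3.405
v 1.682 1.221 2.151
v 2.295 1.464 3.271
f 2 4 1
f 5 2 1
f 1 4 3
f 3 5 1
f 2 8 4
f 6 2 5
f 6 8 2
f 4 8 3
f 7 5 3
f 3 8 7
f 7 6 5
f 8 6 7
f 10 9 13
f 10 13 11
f 11 13 14
f 11 14 12
f 13 9 15
f 13 15 14
f 14 15 16
f 14 16 12
f 15 9 17
f 15 17 16
f 16 17 18
f 16 18 12
f 17 9 19
f 17 19 18
f 18 19 20
f 18 20 12
f 19 9 21
f 19 21 20
f 20 21 22
f 20 22 12
f 21 9 23
f 21 23 22
f 22 23 24
f 22 24 12
f 23 9 25
f 23 25 24
f 24 25 26
f 24 26 12
f 25 9 27
f 25 27 26
f 26 27 28
f 26 28 12
f 27 9 29
f 27 29 28
f 28 29 30
f 28 30 12
f 29 9 31
f 29 31 30
f 30 31 32
f 30 32 12
f 31 9 33
f 31 33 32
f 32 33 34
f 32 34 12
f 33 9 10
f 33 10 34
f 34 10 11
f 34 11 12
f 36 38 35
f 39 36 35
f 35 38 37
f 37 39 35
f 36 42 38
f 40 36 39
f 40 42 36
f 38 42 37
f 41 39 37
f 37 42 41
f 41 40 39
f 42 40 41
f 44 43 47
f 44 47 45
f 45 47 48
f 45 48 46
f 47 43 49
f 47 49 48
f 48 49 50
f 48 50 46
f 49 43 51
f 49 51 50
f 50 51 52
f 50 52 46
f 51 43 53
f 51 53 52
f 52 53 54
f 52 54 46
f 53 43 55
f 53 55 54
f 54 55 56
f 54 56 46
f 55 43 57
f 55 57 56
f 56 57 58
f 56 58 46
f 57 43 59
f 57 59 58
f 58 59 60
f 58 60 46
f 59 43 61
f 59 61 60
f 60 61 62
f 60 62 46
f 61 43 63
f 61 63 62
f 62 63 64
f 62 64 46
f 63 43 65
f 63 65 64
f 64 65 66
f 64 66 46
f 65 43 67
f 65 67 66
f 66 67 68
f 66 68 46
f 67 43 44
f 67 44 68
f 68 44 45
f 68 45 46



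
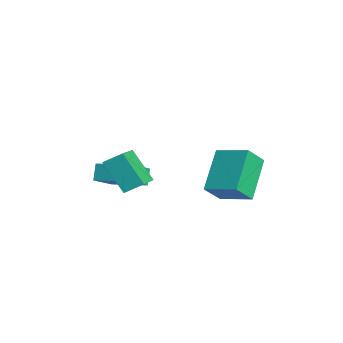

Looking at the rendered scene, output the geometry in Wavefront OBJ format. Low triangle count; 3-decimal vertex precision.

v -2.035 2.545 1.79
v -1.646 1.739 2.634
v -0.909 3.49 2.173
v -0.52 2.685 3.017
v -0.78 1.635 0.343
v -0.391 0.83 1.187
v 0.346 2.581 0.726
v 0.735 1.775 1.57
v -0.715 -3.144 3.079
v -0.499 -2.407 3.548
v -2.199 -2.334 2.491
v -1.983 -1.597 2.96
v 0.143 -2.543 1.74
v 0.359 -1.806 2.209
v -1.341 -1.733 1.152
v -1.125 -0.996 1.621
v -4.609 -1.664 0.764
v -3.821 -2.618 1.502
v -3.456 -0.469 1.078
v -2.669 -1.422 1.817
v -4.191 -1.878 0.043
v -3.404 -2.831 0.782
v -3.039 -0.682 0.358
v -2.251 -1.636 1.096
f 2 4 1
f 5 2 1
f 1 4 3
f 3 5 1
f 2 8 4
f 6 2 5
f 6 8 2
f 4 8 3
f 7 5 3
f 3 8 7
f 7 6 5
f 8 6 7
f 10 12 9
f 13 10 9
f 9 12 11
f 11 13 9
f 10 16 12
f 14 10 13
f 14 16 10
f 12 16 11
f 15 13 11
f 11 16 15
f 15 14 13
f 16 14 15
f 18 20 17
f 21 18 17
f 17 20 19
f 19 21 17
f 18 24 20
f 22 18 21
f 22 24 18
f 20 24 19
f 23 21 19
f 19 24 23
f 23 22 21
f 24 22 23



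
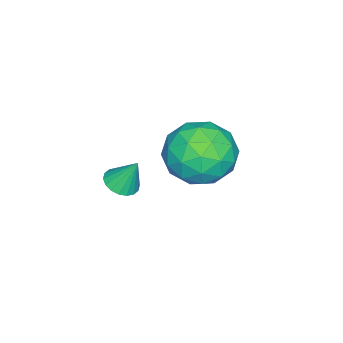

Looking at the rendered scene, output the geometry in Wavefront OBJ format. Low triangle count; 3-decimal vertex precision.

v 0.704 -2.625 1.764
v 1.22 -2.446 1.699
v 0.656 -2.135 2.736
v 1.087 -2.265 1.601
v 0.878 -2.156 1.536
v 0.635 -2.139 1.515
v 0.405 -2.219 1.544
v 0.235 -2.379 1.617
v 0.157 -2.588 1.718
v 0.188 -2.804 1.829
v 0.321 -2.985 1.926
v 0.53 -3.094 1.992
v 0.773 -3.111 2.012
v 1.003 -3.031 1.983
v 1.173 -2.871 1.911
v 1.251 -2.662 1.81
v -3.384 -1.128 1.011
v -2.681 -1.129 0.053
v -2.139 -2.271 1.927
v -1.436 -2.272 0.969
v -1.564 -1.28 1.611
v -2.334 -0.574 1.045
v -2.486 -2.826 0.935
v -3.256 -2.12 0.369
v -2.125 -2.178 0.007
v -1.556 -1.223 0.424
v -3.264 -2.177 1.556
v -2.695 -1.222 1.973
v -3.142 -1.028 0.452
v -1.678 -2.372 1.528
v -1.754 -1.789 1.906
v -1.34 -1.789 1.343
v -2.938 -0.702 1.034
v -2.525 -0.702 0.472
v -1.868 -0.791 1.387
v -2.295 -2.698 1.508
v -1.882 -2.698 0.946
v -3.48 -1.611 0.637
v -3.066 -1.611 0.074
v -2.952 -2.609 0.593
v -2.402 -1.645 -0.139
v -1.67 -2.317 0.4
v -2.287 -2.643 0.38
v -2.74 -2.228 0.047
v -2.067 -1.084 0.107
v -1.335 -1.756 0.645
v -1.411 -1.173 1.023
v -1.863 -0.758 0.69
v -1.741 -1.701 0.079
v -3.485 -1.644 1.335
v -2.753 -2.316 1.873
v -2.957 -2.642 1.29
v -3.409 -2.227 0.957
v -3.15 -1.083 1.58
v -2.418 -1.755 2.119
v -2.08 -1.172 1.933
v -2.533 -0.757 1.6
v -3.079 -1.699 1.901
f 2 1 4
f 2 4 3
f 4 1 5
f 4 5 3
f 5 1 6
f 5 6 3
f 6 1 7
f 6 7 3
f 7 1 8
f 7 8 3
f 8 1 9
f 8 9 3
f 9 1 10
f 9 10 3
f 10 1 11
f 10 11 3
f 11 1 12
f 11 12 3
f 12 1 13
f 12 13 3
f 13 1 14
f 13 14 3
f 14 1 15
f 14 15 3
f 15 1 16
f 15 16 3
f 16 1 2
f 16 2 3
f 17 54 33
f 54 28 57
f 33 57 22
f 54 57 33
f 17 33 29
f 33 22 34
f 29 34 18
f 33 34 29
f 17 29 38
f 29 18 39
f 38 39 24
f 29 39 38
f 17 38 50
f 38 24 53
f 50 53 27
f 38 53 50
f 17 50 54
f 50 27 58
f 54 58 28
f 50 58 54
f 18 34 45
f 34 22 48
f 45 48 26
f 34 48 45
f 22 57 35
f 57 28 56
f 35 56 21
f 57 56 35
f 28 58 55
f 58 27 51
f 55 51 19
f 58 51 55
f 27 53 52
f 53 24 40
f 52 40 23
f 53 40 52
f 24 39 44
f 39 18 41
f 44 41 25
f 39 41 44
f 20 46 32
f 46 26 47
f 32 47 21
f 46 47 32
f 20 32 30
f 32 21 31
f 30 31 19
f 32 31 30
f 20 30 37
f 30 19 36
f 37 36 23
f 30 36 37
f 20 37 42
f 37 23 43
f 42 43 25
f 37 43 42
f 20 42 46
f 42 25 49
f 46 49 26
f 42 49 46
f 21 47 35
f 47 26 48
f 35 48 22
f 47 48 35
f 19 31 55
f 31 21 56
f 55 56 28
f 31 56 55
f 23 36 52
f 36 19 51
f 52 51 27
f 36 51 52
f 25 43 44
f 43 23 40
f 44 40 24
f 43 40 44
f 26 49 45
f 49 25 41
f 45 41 18
f 49 41 45



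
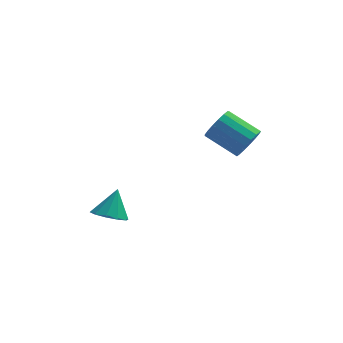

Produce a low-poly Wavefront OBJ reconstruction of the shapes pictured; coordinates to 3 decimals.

v 3.968 2.616 0.046
v 4.541 3.152 0.6
v 2.945 3.919 1.508
v 2.372 3.384 0.954
v 4.461 3.419 0.234
v 2.865 4.186 1.142
v 4.268 3.501 -0.175
v 2.672 4.268 0.733
v 4.006 3.381 -0.533
v 2.41 4.149 0.375
v 3.736 3.086 -0.759
v 2.14 3.853 0.15
v 3.519 2.683 -0.8
v 1.923 3.451 0.108
v 3.405 2.265 -0.647
v 1.809 3.032 0.261
v 3.419 1.928 -0.336
v 1.823 2.695 0.572
v 3.56 1.748 0.063
v 1.964 2.515 0.971
v 3.794 1.767 0.458
v 2.198 2.534 1.366
v 4.068 1.981 0.758
v 2.472 2.748 1.666
v 4.319 2.34 0.896
v 2.723 3.107 1.804
v 4.489 2.763 0.839
v 2.893 3.53 1.747
v -2.675 0.086 -3.669
v -1.755 0.17 -3.965
v -2.305 0.894 -2.291
v -2.058 0.647 -4.164
v -2.596 0.91 -4.174
v -3.165 0.858 -3.991
v -3.546 0.511 -3.685
v -3.595 0.002 -3.373
v -3.292 -0.476 -3.174
v -2.753 -0.739 -3.164
v -2.185 -0.687 -3.347
v -1.803 -0.34 -3.653
f 2 1 5
f 2 5 3
f 3 5 6
f 3 6 4
f 5 1 7
f 5 7 6
f 6 7 8
f 6 8 4
f 7 1 9
f 7 9 8
f 8 9 10
f 8 10 4
f 9 1 11
f 9 11 10
f 10 11 12
f 10 12 4
f 11 1 13
f 11 13 12
f 12 13 14
f 12 14 4
f 13 1 15
f 13 15 14
f 14 15 16
f 14 16 4
f 15 1 17
f 15 17 16
f 16 17 18
f 16 18 4
f 17 1 19
f 17 19 18
f 18 19 20
f 18 20 4
f 19 1 21
f 19 21 20
f 20 21 22
f 20 22 4
f 21 1 23
f 21 23 22
f 22 23 24
f 22 24 4
f 23 1 25
f 23 25 24
f 24 25 26
f 24 26 4
f 25 1 27
f 25 27 26
f 26 27 28
f 26 28 4
f 27 1 2
f 27 2 28
f 28 2 3
f 28 3 4
f 30 29 32
f 30 32 31
f 32 29 33
f 32 33 31
f 33 29 34
f 33 34 31
f 34 29 35
f 34 35 31
f 35 29 36
f 35 36 31
f 36 29 37
f 36 37 31
f 37 29 38
f 37 38 31
f 38 29 39
f 38 39 31
f 39 29 40
f 39 40 31
f 40 29 30
f 40 30 31



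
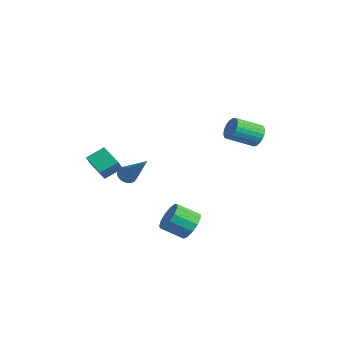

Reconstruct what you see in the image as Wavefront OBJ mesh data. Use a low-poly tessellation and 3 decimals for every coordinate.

v -2.759 -0.045 -3.341
v -2.452 -0.48 -3.515
v -1.401 0.305 -1.819
v -2.36 -0.304 -3.637
v -2.337 -0.084 -3.708
v -2.387 0.144 -3.716
v -2.502 0.338 -3.659
v -2.66 0.467 -3.547
v -2.836 0.507 -3.399
v -2.998 0.452 -3.242
v -3.119 0.31 -3.102
v -3.178 0.108 -3.003
v -3.164 -0.121 -2.963
v -3.08 -0.337 -2.988
v -2.941 -0.502 -3.074
v -2.77 -0.588 -3.207
v -2.597 -0.58 -3.363
v -1.612 -2.774 -1.158
v -1.467 -1.851 -0.658
v -0.454 -2.678 -1.671
v -0.309 -1.755 -1.171
v -1.251 -3.225 -0.429
v -1.106 -2.302 0.071
v -0.093 -3.129 -0.942
v 0.052 -2.206 -0.442
v 3.271 -0.176 -3.9
v 3.977 -0.573 -3.773
v 3.355 -1.462 -3.094
v 2.649 -1.064 -3.22
v 3.932 -0.274 -3.424
v 3.309 -1.163 -2.744
v 3.676 0.056 -3.225
v 3.054 -0.833 -2.546
v 3.293 0.313 -3.241
v 2.67 -0.576 -2.562
v 2.902 0.414 -3.466
v 2.28 -0.474 -2.787
v 2.629 0.329 -3.828
v 2.006 -0.56 -3.149
v 2.559 0.083 -4.214
v 1.937 -0.806 -3.535
v 2.716 -0.245 -4.499
v 2.094 -1.134 -3.82
v 3.049 -0.551 -4.594
v 2.427 -1.439 -3.915
v 3.453 -0.737 -4.469
v 2.83 -1.626 -3.79
v 3.799 -0.746 -4.163
v 3.176 -1.635 -3.484
v 1.964 4.505 0.245
v 2.356 4.646 0.769
v 1.889 3.375 1.46
v 1.496 3.235 0.935
v 2.118 4.772 0.839
v 1.65 3.501 1.53
v 1.853 4.852 0.807
v 1.386 3.581 1.498
v 1.608 4.872 0.678
v 1.14 3.601 1.368
v 1.423 4.829 0.473
v 0.956 3.558 1.164
v 1.333 4.729 0.229
v 0.865 3.459 0.92
v 1.351 4.591 -0.012
v 0.883 3.321 0.679
v 1.475 4.438 -0.209
v 1.008 3.168 0.482
v 1.684 4.297 -0.328
v 1.217 3.027 0.363
v 1.942 4.192 -0.347
v 1.474 2.921 0.344
v 2.203 4.141 -0.264
v 1.735 2.87 0.427
v 2.422 4.153 -0.094
v 1.955 2.882 0.597
v 2.563 4.226 0.136
v 2.095 2.955 0.827
v 2.6 4.347 0.384
v 2.132 3.076 1.075
v 2.527 4.496 0.608
v 2.059 3.225 1.299
f 2 1 4
f 2 4 3
f 4 1 5
f 4 5 3
f 5 1 6
f 5 6 3
f 6 1 7
f 6 7 3
f 7 1 8
f 7 8 3
f 8 1 9
f 8 9 3
f 9 1 10
f 9 10 3
f 10 1 11
f 10 11 3
f 11 1 12
f 11 12 3
f 12 1 13
f 12 13 3
f 13 1 14
f 13 14 3
f 14 1 15
f 14 15 3
f 15 1 16
f 15 16 3
f 16 1 17
f 16 17 3
f 17 1 2
f 17 2 3
f 19 21 18
f 22 19 18
f 18 21 20
f 20 22 18
f 19 25 21
f 23 19 22
f 23 25 19
f 21 25 20
f 24 22 20
f 20 25 24
f 24 23 22
f 25 23 24
f 27 26 30
f 27 30 28
f 28 30 31
f 28 31 29
f 30 26 32
f 30 32 31
f 31 32 33
f 31 33 29
f 32 26 34
f 32 34 33
f 33 34 35
f 33 35 29
f 34 26 36
f 34 36 35
f 35 36 37
f 35 37 29
f 36 26 38
f 36 38 37
f 37 38 39
f 37 39 29
f 38 26 40
f 38 40 39
f 39 40 41
f 39 41 29
f 40 26 42
f 40 42 41
f 41 42 43
f 41 43 29
f 42 26 44
f 42 44 43
f 43 44 45
f 43 45 29
f 44 26 46
f 44 46 45
f 45 46 47
f 45 47 29
f 46 26 48
f 46 48 47
f 47 48 49
f 47 49 29
f 48 26 27
f 48 27 49
f 49 27 28
f 49 28 29
f 51 50 54
f 51 54 52
f 52 54 55
f 52 55 53
f 54 50 56
f 54 56 55
f 55 56 57
f 55 57 53
f 56 50 58
f 56 58 57
f 57 58 59
f 57 59 53
f 58 50 60
f 58 60 59
f 59 60 61
f 59 61 53
f 60 50 62
f 60 62 61
f 61 62 63
f 61 63 53
f 62 50 64
f 62 64 63
f 63 64 65
f 63 65 53
f 64 50 66
f 64 66 65
f 65 66 67
f 65 67 53
f 66 50 68
f 66 68 67
f 67 68 69
f 67 69 53
f 68 50 70
f 68 70 69
f 69 70 71
f 69 71 53
f 70 50 72
f 70 72 71
f 71 72 73
f 71 73 53
f 72 50 74
f 72 74 73
f 73 74 75
f 73 75 53
f 74 50 76
f 74 76 75
f 75 76 77
f 75 77 53
f 76 50 78
f 76 78 77
f 77 78 79
f 77 79 53
f 78 50 80
f 78 80 79
f 79 80 81
f 79 81 53
f 80 50 51
f 80 51 81
f 81 51 52
f 81 52 53



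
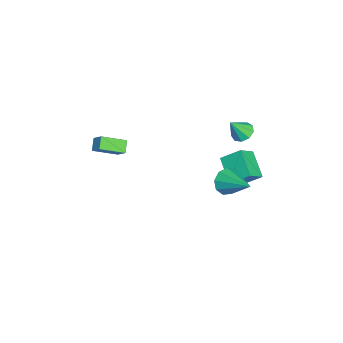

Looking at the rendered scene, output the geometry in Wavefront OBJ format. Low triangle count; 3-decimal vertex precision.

v -3.612 3.465 -0.139
v -3.148 3.092 -0.542
v -3.148 2.815 0.999
v -2.938 3.51 -0.388
v -3.045 3.908 -0.117
v -3.416 4.098 0.143
v -3.88 3.992 0.272
v -4.218 3.64 0.209
v -4.273 3.206 -0.017
v -4.019 2.893 -0.3
v -3.574 2.848 -0.507
v -3.56 2.253 -2.561
v -3.558 3.387 -1.706
v -4.439 2.854 -3.357
v -4.438 3.988 -2.503
v -2.202 2.972 -3.517
v -2.201 4.106 -2.663
v -3.082 3.573 -4.314
v -3.08 4.707 -3.459
v -0.834 -4.441 -0.447
v -1.491 -4.468 0.077
v -1.418 -3.131 -1.11
v -2.074 -3.158 -0.587
v -0.366 -3.922 0.167
v -1.022 -3.949 0.69
v -0.949 -2.612 -0.497
v -1.606 -2.639 0.027
v 0.573 3.196 -0.788
v 1.18 3.047 -1.409
v 1.807 4.564 0.088
v 0.812 3.49 -1.583
v 0.332 3.796 -1.385
v -0.034 3.821 -0.909
v -0.117 3.553 -0.376
v 0.124 3.119 -0.036
v 0.575 2.72 -0.048
v 1.025 2.544 -0.407
v 1.264 2.673 -0.944
f 2 1 4
f 2 4 3
f 4 1 5
f 4 5 3
f 5 1 6
f 5 6 3
f 6 1 7
f 6 7 3
f 7 1 8
f 7 8 3
f 8 1 9
f 8 9 3
f 9 1 10
f 9 10 3
f 10 1 11
f 10 11 3
f 11 1 2
f 11 2 3
f 13 15 12
f 16 13 12
f 12 15 14
f 14 16 12
f 13 19 15
f 17 13 16
f 17 19 13
f 15 19 14
f 18 16 14
f 14 19 18
f 18 17 16
f 19 17 18
f 21 23 20
f 24 21 20
f 20 23 22
f 22 24 20
f 21 27 23
f 25 21 24
f 25 27 21
f 23 27 22
f 26 24 22
f 22 27 26
f 26 25 24
f 27 25 26
f 29 28 31
f 29 31 30
f 31 28 32
f 31 32 30
f 32 28 33
f 32 33 30
f 33 28 34
f 33 34 30
f 34 28 35
f 34 35 30
f 35 28 36
f 35 36 30
f 36 28 37
f 36 37 30
f 37 28 38
f 37 38 30
f 38 28 29
f 38 29 30



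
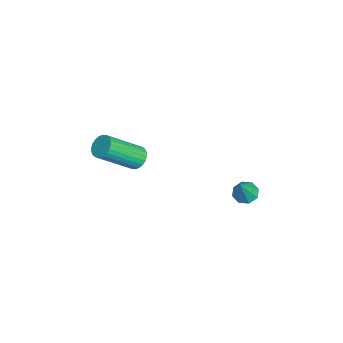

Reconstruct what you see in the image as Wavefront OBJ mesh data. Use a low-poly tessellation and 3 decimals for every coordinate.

v 0.608 -0.68 2
v 0.85 -0.294 2.309
v 1.395 -1.695 3.629
v 1.152 -2.08 3.32
v 0.652 -0.295 2.391
v 1.196 -1.695 3.71
v 0.446 -0.354 2.413
v 0.991 -1.754 3.732
v 0.266 -0.462 2.372
v 0.811 -1.863 3.692
v 0.137 -0.604 2.275
v 0.682 -2.004 3.595
v 0.08 -0.757 2.136
v 0.625 -2.158 3.456
v 0.104 -0.898 1.976
v 0.648 -2.299 3.296
v 0.204 -1.007 1.82
v 0.748 -2.407 3.14
v 0.365 -1.065 1.691
v 0.91 -2.466 3.011
v 0.564 -1.065 1.61
v 1.108 -2.465 2.929
v 0.769 -1.006 1.588
v 1.314 -2.406 2.907
v 0.949 -0.897 1.628
v 1.494 -2.298 2.948
v 1.078 -0.756 1.725
v 1.623 -2.156 3.045
v 1.135 -0.602 1.864
v 1.68 -2.003 3.184
v 1.112 -0.461 2.024
v 1.656 -1.862 3.344
v 1.012 -0.353 2.18
v 1.556 -1.753 3.5
v 0.839 3.648 -0.207
v 1.332 3.766 -0.445
v 1.461 3.372 0.947
v 1.15 4.11 -0.265
v 0.786 4.183 -0.051
v 0.453 3.943 0.071
v 0.346 3.53 0.03
v 0.528 3.186 -0.15
v 0.892 3.113 -0.363
v 1.225 3.353 -0.486
f 2 1 5
f 2 5 3
f 3 5 6
f 3 6 4
f 5 1 7
f 5 7 6
f 6 7 8
f 6 8 4
f 7 1 9
f 7 9 8
f 8 9 10
f 8 10 4
f 9 1 11
f 9 11 10
f 10 11 12
f 10 12 4
f 11 1 13
f 11 13 12
f 12 13 14
f 12 14 4
f 13 1 15
f 13 15 14
f 14 15 16
f 14 16 4
f 15 1 17
f 15 17 16
f 16 17 18
f 16 18 4
f 17 1 19
f 17 19 18
f 18 19 20
f 18 20 4
f 19 1 21
f 19 21 20
f 20 21 22
f 20 22 4
f 21 1 23
f 21 23 22
f 22 23 24
f 22 24 4
f 23 1 25
f 23 25 24
f 24 25 26
f 24 26 4
f 25 1 27
f 25 27 26
f 26 27 28
f 26 28 4
f 27 1 29
f 27 29 28
f 28 29 30
f 28 30 4
f 29 1 31
f 29 31 30
f 30 31 32
f 30 32 4
f 31 1 33
f 31 33 32
f 32 33 34
f 32 34 4
f 33 1 2
f 33 2 34
f 34 2 3
f 34 3 4
f 36 35 38
f 36 38 37
f 38 35 39
f 38 39 37
f 39 35 40
f 39 40 37
f 40 35 41
f 40 41 37
f 41 35 42
f 41 42 37
f 42 35 43
f 42 43 37
f 43 35 44
f 43 44 37
f 44 35 36
f 44 36 37



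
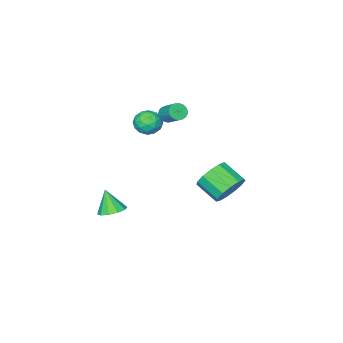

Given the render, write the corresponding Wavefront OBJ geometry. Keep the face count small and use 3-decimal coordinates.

v -1.588 -2.564 2.455
v -1.076 -2.494 2.267
v -0.94 -1.465 3.016
v -1.452 -1.536 3.205
v -1.198 -2.37 2.119
v -1.063 -1.342 2.868
v -1.388 -2.28 2.029
v -1.253 -1.251 2.778
v -1.613 -2.239 2.013
v -1.477 -1.21 2.762
v -1.833 -2.254 2.073
v -1.697 -1.225 2.823
v -2.01 -2.323 2.2
v -1.875 -1.294 2.949
v -2.115 -2.433 2.37
v -1.98 -1.404 3.12
v -2.128 -2.567 2.556
v -1.993 -1.538 3.305
v -2.048 -2.699 2.724
v -1.913 -1.671 3.473
v -1.889 -2.809 2.845
v -1.753 -1.78 3.595
v -1.677 -2.876 2.9
v -1.542 -1.847 3.649
v -1.45 -2.89 2.877
v -1.314 -1.861 3.626
v -1.246 -2.847 2.781
v -1.111 -1.818 3.531
v -1.102 -2.755 2.629
v -0.967 -1.726 3.379
v -1.042 -2.63 2.447
v -0.906 -1.602 3.197
v -0.64 3.532 0.132
v -0.278 3.116 -0.714
v -0.058 1.851 0.002
v -0.42 2.268 0.848
v 0.168 3.346 -0.445
v 0.387 2.081 0.271
v 0.357 3.635 0.007
v 0.577 2.37 0.723
v 0.23 3.891 0.499
v 0.449 2.626 1.215
v -0.173 4.034 0.874
v 0.046 2.769 1.591
v -0.725 4.017 1.014
v -0.505 2.752 1.73
v -1.249 3.847 0.873
v -1.03 2.582 1.59
v -1.58 3.576 0.498
v -1.361 2.311 1.214
v -1.613 3.292 0.006
v -1.393 2.027 0.722
v -1.336 3.084 -0.446
v -1.117 1.819 0.27
v -0.838 3.019 -0.715
v -0.619 1.754 0.002
v 2.438 -2.255 -3.188
v 3.128 -2.643 -3.359
v 2.422 -2.865 -1.872
v 3.246 -2.202 -3.153
v 3.054 -1.781 -2.961
v 2.628 -1.542 -2.855
v 2.129 -1.575 -2.876
v 1.748 -1.867 -3.017
v 1.631 -2.308 -3.222
v 1.822 -2.729 -3.415
v 2.248 -2.969 -3.521
v 2.747 -2.936 -3.499
v -3.327 -0.339 -2.791
v -2.951 -0.416 -3.388
v -2.513 -0.721 -2.229
v -2.882 -0.158 -3.313
v -2.88 0.072 -3.159
v -2.947 0.239 -2.949
v -3.071 0.319 -2.714
v -3.234 0.298 -2.492
v -3.412 0.18 -2.314
v -3.576 -0.016 -2.21
v -3.703 -0.262 -2.193
v -3.772 -0.52 -2.268
v -3.774 -0.75 -2.422
v -3.707 -0.918 -2.632
v -3.583 -0.997 -2.867
v -3.42 -0.976 -3.09
v -3.242 -0.859 -3.267
v -3.078 -0.662 -3.372
v -1.907 -3.325 1.277
v -1.098 -3.064 1.323
v -1.482 -4.636 1.277
v -0.673 -4.375 1.323
v -1.194 -4.267 1.988
v -1.457 -3.456 1.988
v -1.123 -4.244 0.612
v -1.386 -3.433 0.612
v -0.614 -3.631 0.912
v -0.657 -3.645 1.762
v -1.923 -4.055 0.838
v -1.966 -4.069 1.688
v -1.539 -3.079 1.3
v -1.041 -4.621 1.3
v -1.347 -4.557 1.691
v -0.871 -4.403 1.718
v -1.75 -3.31 1.691
v -1.275 -3.156 1.718
v -1.332 -3.863 2.109
v -1.305 -4.544 0.882
v -0.83 -4.39 0.909
v -1.709 -3.297 0.882
v -1.233 -3.143 0.909
v -1.248 -3.837 0.491
v -0.779 -3.259 1.085
v -0.53 -4.03 1.085
v -0.795 -3.953 0.668
v -0.949 -3.476 0.668
v -0.805 -3.267 1.585
v -0.556 -4.038 1.585
v -0.862 -3.975 1.976
v -1.016 -3.498 1.976
v -0.52 -3.601 1.344
v -2.024 -3.662 1.015
v -1.775 -4.433 1.015
v -1.564 -4.202 0.624
v -1.718 -3.725 0.624
v -2.05 -3.67 1.515
v -1.801 -4.441 1.515
v -1.631 -4.224 1.932
v -1.785 -3.747 1.932
v -2.06 -4.099 1.256
f 2 1 5
f 2 5 3
f 3 5 6
f 3 6 4
f 5 1 7
f 5 7 6
f 6 7 8
f 6 8 4
f 7 1 9
f 7 9 8
f 8 9 10
f 8 10 4
f 9 1 11
f 9 11 10
f 10 11 12
f 10 12 4
f 11 1 13
f 11 13 12
f 12 13 14
f 12 14 4
f 13 1 15
f 13 15 14
f 14 15 16
f 14 16 4
f 15 1 17
f 15 17 16
f 16 17 18
f 16 18 4
f 17 1 19
f 17 19 18
f 18 19 20
f 18 20 4
f 19 1 21
f 19 21 20
f 20 21 22
f 20 22 4
f 21 1 23
f 21 23 22
f 22 23 24
f 22 24 4
f 23 1 25
f 23 25 24
f 24 25 26
f 24 26 4
f 25 1 27
f 25 27 26
f 26 27 28
f 26 28 4
f 27 1 29
f 27 29 28
f 28 29 30
f 28 30 4
f 29 1 31
f 29 31 30
f 30 31 32
f 30 32 4
f 31 1 2
f 31 2 32
f 32 2 3
f 32 3 4
f 34 33 37
f 34 37 35
f 35 37 38
f 35 38 36
f 37 33 39
f 37 39 38
f 38 39 40
f 38 40 36
f 39 33 41
f 39 41 40
f 40 41 42
f 40 42 36
f 41 33 43
f 41 43 42
f 42 43 44
f 42 44 36
f 43 33 45
f 43 45 44
f 44 45 46
f 44 46 36
f 45 33 47
f 45 47 46
f 46 47 48
f 46 48 36
f 47 33 49
f 47 49 48
f 48 49 50
f 48 50 36
f 49 33 51
f 49 51 50
f 50 51 52
f 50 52 36
f 51 33 53
f 51 53 52
f 52 53 54
f 52 54 36
f 53 33 55
f 53 55 54
f 54 55 56
f 54 56 36
f 55 33 34
f 55 34 56
f 56 34 35
f 56 35 36
f 58 57 60
f 58 60 59
f 60 57 61
f 60 61 59
f 61 57 62
f 61 62 59
f 62 57 63
f 62 63 59
f 63 57 64
f 63 64 59
f 64 57 65
f 64 65 59
f 65 57 66
f 65 66 59
f 66 57 67
f 66 67 59
f 67 57 68
f 67 68 59
f 68 57 58
f 68 58 59
f 70 69 72
f 70 72 71
f 72 69 73
f 72 73 71
f 73 69 74
f 73 74 71
f 74 69 75
f 74 75 71
f 75 69 76
f 75 76 71
f 76 69 77
f 76 77 71
f 77 69 78
f 77 78 71
f 78 69 79
f 78 79 71
f 79 69 80
f 79 80 71
f 80 69 81
f 80 81 71
f 81 69 82
f 81 82 71
f 82 69 83
f 82 83 71
f 83 69 84
f 83 84 71
f 84 69 85
f 84 85 71
f 85 69 86
f 85 86 71
f 86 69 70
f 86 70 71
f 87 124 103
f 124 98 127
f 103 127 92
f 124 127 103
f 87 103 99
f 103 92 104
f 99 104 88
f 103 104 99
f 87 99 108
f 99 88 109
f 108 109 94
f 99 109 108
f 87 108 120
f 108 94 123
f 120 123 97
f 108 123 120
f 87 120 124
f 120 97 128
f 124 128 98
f 120 128 124
f 88 104 115
f 104 92 118
f 115 118 96
f 104 118 115
f 92 127 105
f 127 98 126
f 105 126 91
f 127 126 105
f 98 128 125
f 128 97 121
f 125 121 89
f 128 121 125
f 97 123 122
f 123 94 110
f 122 110 93
f 123 110 122
f 94 109 114
f 109 88 111
f 114 111 95
f 109 111 114
f 90 116 102
f 116 96 117
f 102 117 91
f 116 117 102
f 90 102 100
f 102 91 101
f 100 101 89
f 102 101 100
f 90 100 107
f 100 89 106
f 107 106 93
f 100 106 107
f 90 107 112
f 107 93 113
f 112 113 95
f 107 113 112
f 90 112 116
f 112 95 119
f 116 119 96
f 112 119 116
f 91 117 105
f 117 96 118
f 105 118 92
f 117 118 105
f 89 101 125
f 101 91 126
f 125 126 98
f 101 126 125
f 93 106 122
f 106 89 121
f 122 121 97
f 106 121 122
f 95 113 114
f 113 93 110
f 114 110 94
f 113 110 114
f 96 119 115
f 119 95 111
f 115 111 88
f 119 111 115



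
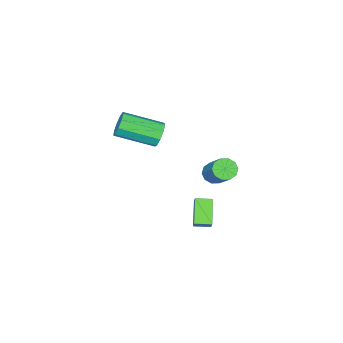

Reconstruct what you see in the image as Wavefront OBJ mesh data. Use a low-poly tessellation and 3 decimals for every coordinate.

v 0.564 2.104 -2.395
v -0.293 1.396 -1.495
v 0.006 2.716 -2.445
v -0.851 2.008 -1.546
v 0.911 2.472 -1.774
v 0.054 1.764 -0.875
v 0.353 3.084 -1.825
v -0.504 2.376 -0.925
v -0.874 2.142 0.608
v -0.39 1.776 0.676
v 0.377 3.052 2.099
v -0.106 3.418 2.032
v -0.309 2.027 0.407
v 0.458 3.304 1.83
v -0.444 2.323 0.215
v 0.323 3.599 1.638
v -0.743 2.549 0.173
v 0.025 3.825 1.596
v -1.091 2.619 0.297
v -0.324 3.896 1.721
v -1.357 2.508 0.541
v -0.59 3.784 1.964
v -1.438 2.256 0.81
v -0.671 3.533 2.233
v -1.303 1.961 1.002
v -0.536 3.237 2.425
v -1.005 1.735 1.044
v -0.237 3.011 2.467
v -0.656 1.664 0.919
v 0.111 2.941 2.343
v -1.598 -1.937 0.804
v -1.21 -1.908 0.187
v 0.007 -3.474 0.879
v -0.382 -3.503 1.496
v -1.011 -1.603 0.528
v 0.205 -3.169 1.22
v -1.087 -1.454 0.998
v 0.13 -3.02 1.69
v -1.402 -1.531 1.378
v -0.186 -3.097 2.07
v -1.809 -1.798 1.489
v -0.593 -3.364 2.181
v -2.117 -2.13 1.279
v -0.901 -3.696 1.971
v -2.183 -2.372 0.847
v -0.967 -3.938 1.539
v -1.975 -2.41 0.395
v -0.758 -3.976 1.087
v -1.59 -2.227 0.134
v -0.374 -3.793 0.826
f 2 4 1
f 5 2 1
f 1 4 3
f 3 5 1
f 2 8 4
f 6 2 5
f 6 8 2
f 4 8 3
f 7 5 3
f 3 8 7
f 7 6 5
f 8 6 7
f 10 9 13
f 10 13 11
f 11 13 14
f 11 14 12
f 13 9 15
f 13 15 14
f 14 15 16
f 14 16 12
f 15 9 17
f 15 17 16
f 16 17 18
f 16 18 12
f 17 9 19
f 17 19 18
f 18 19 20
f 18 20 12
f 19 9 21
f 19 21 20
f 20 21 22
f 20 22 12
f 21 9 23
f 21 23 22
f 22 23 24
f 22 24 12
f 23 9 25
f 23 25 24
f 24 25 26
f 24 26 12
f 25 9 27
f 25 27 26
f 26 27 28
f 26 28 12
f 27 9 29
f 27 29 28
f 28 29 30
f 28 30 12
f 29 9 10
f 29 10 30
f 30 10 11
f 30 11 12
f 32 31 35
f 32 35 33
f 33 35 36
f 33 36 34
f 35 31 37
f 35 37 36
f 36 37 38
f 36 38 34
f 37 31 39
f 37 39 38
f 38 39 40
f 38 40 34
f 39 31 41
f 39 41 40
f 40 41 42
f 40 42 34
f 41 31 43
f 41 43 42
f 42 43 44
f 42 44 34
f 43 31 45
f 43 45 44
f 44 45 46
f 44 46 34
f 45 31 47
f 45 47 46
f 46 47 48
f 46 48 34
f 47 31 49
f 47 49 48
f 48 49 50
f 48 50 34
f 49 31 32
f 49 32 50
f 50 32 33
f 50 33 34



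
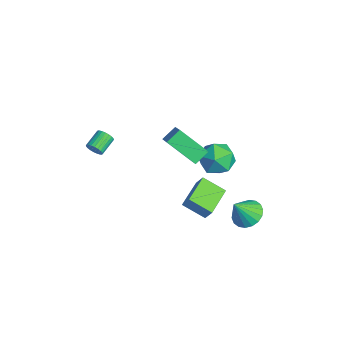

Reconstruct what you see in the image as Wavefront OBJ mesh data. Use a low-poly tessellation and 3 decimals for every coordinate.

v -0.293 3.807 -3.642
v 0.228 3.122 -4.171
v -0.067 2.893 -2.238
v 0.547 3.408 -4.036
v 0.7 3.773 -3.823
v 0.657 4.145 -3.574
v 0.425 4.45 -3.338
v 0.051 4.627 -3.163
v -0.39 4.642 -3.082
v -0.813 4.492 -3.112
v -1.132 4.206 -3.247
v -1.286 3.841 -3.46
v -1.242 3.469 -3.709
v -1.011 3.165 -3.945
v -0.637 2.987 -4.121
v -0.195 2.972 -4.201
v -3.493 -4.271 1.696
v -3.106 -4.159 2.084
v -3.8 -3.317 2.533
v -4.187 -3.429 2.144
v -3.045 -4.024 1.924
v -3.739 -3.181 2.372
v -3.053 -3.926 1.728
v -3.747 -3.084 2.177
v -3.128 -3.881 1.528
v -3.822 -3.039 1.976
v -3.258 -3.896 1.353
v -3.952 -3.053 1.802
v -3.424 -3.967 1.231
v -4.118 -3.125 1.679
v -3.601 -4.085 1.179
v -4.295 -3.242 1.627
v -3.761 -4.231 1.206
v -4.455 -3.389 1.654
v -3.88 -4.383 1.307
v -4.574 -3.541 1.756
v -3.941 -4.519 1.468
v -4.635 -3.676 1.916
v -3.933 -4.616 1.663
v -4.627 -3.774 2.112
v -3.858 -4.661 1.864
v -4.552 -3.819 2.312
v -3.728 -4.647 2.038
v -4.422 -3.804 2.487
v -3.562 -4.575 2.161
v -4.256 -3.733 2.609
v -3.385 -4.458 2.213
v -4.079 -3.615 2.661
v -3.225 -4.311 2.186
v -3.919 -3.469 2.634
v -1.658 2.938 1.858
v -0.472 2.903 2.141
v -1.428 1.357 0.699
v -0.242 1.322 0.982
v -1.078 1.051 1.827
v -1.221 2.028 2.543
v -0.679 2.232 0.297
v -0.822 3.209 1.013
v 0.133 2.467 1.176
v -0.114 1.737 2.122
v -1.786 2.523 0.718
v -2.033 1.793 1.664
v -0.376 0.421 2.245
v -1.504 -0.868 3.511
v -0.69 1.257 2.816
v -1.818 -0.032 4.082
v 1.158 0.212 3.398
v 0.03 -1.077 4.664
v 0.844 1.048 3.969
v -0.284 -0.241 5.235
v 0.448 1.03 -2.476
v -0.371 -0.077 -1.703
v -0.987 2.312 -2.16
v -1.806 1.205 -1.386
v 0.866 1.295 -1.654
v 0.047 0.188 -0.88
v -0.569 2.577 -1.337
v -1.388 1.47 -0.564
f 2 1 4
f 2 4 3
f 4 1 5
f 4 5 3
f 5 1 6
f 5 6 3
f 6 1 7
f 6 7 3
f 7 1 8
f 7 8 3
f 8 1 9
f 8 9 3
f 9 1 10
f 9 10 3
f 10 1 11
f 10 11 3
f 11 1 12
f 11 12 3
f 12 1 13
f 12 13 3
f 13 1 14
f 13 14 3
f 14 1 15
f 14 15 3
f 15 1 16
f 15 16 3
f 16 1 2
f 16 2 3
f 18 17 21
f 18 21 19
f 19 21 22
f 19 22 20
f 21 17 23
f 21 23 22
f 22 23 24
f 22 24 20
f 23 17 25
f 23 25 24
f 24 25 26
f 24 26 20
f 25 17 27
f 25 27 26
f 26 27 28
f 26 28 20
f 27 17 29
f 27 29 28
f 28 29 30
f 28 30 20
f 29 17 31
f 29 31 30
f 30 31 32
f 30 32 20
f 31 17 33
f 31 33 32
f 32 33 34
f 32 34 20
f 33 17 35
f 33 35 34
f 34 35 36
f 34 36 20
f 35 17 37
f 35 37 36
f 36 37 38
f 36 38 20
f 37 17 39
f 37 39 38
f 38 39 40
f 38 40 20
f 39 17 41
f 39 41 40
f 40 41 42
f 40 42 20
f 41 17 43
f 41 43 42
f 42 43 44
f 42 44 20
f 43 17 45
f 43 45 44
f 44 45 46
f 44 46 20
f 45 17 47
f 45 47 46
f 46 47 48
f 46 48 20
f 47 17 49
f 47 49 48
f 48 49 50
f 48 50 20
f 49 17 18
f 49 18 50
f 50 18 19
f 50 19 20
f 51 62 56
f 51 56 52
f 51 52 58
f 51 58 61
f 51 61 62
f 52 56 60
f 56 62 55
f 62 61 53
f 61 58 57
f 58 52 59
f 54 60 55
f 54 55 53
f 54 53 57
f 54 57 59
f 54 59 60
f 55 60 56
f 53 55 62
f 57 53 61
f 59 57 58
f 60 59 52
f 64 66 63
f 67 64 63
f 63 66 65
f 65 67 63
f 64 70 66
f 68 64 67
f 68 70 64
f 66 70 65
f 69 67 65
f 65 70 69
f 69 68 67
f 70 68 69
f 72 74 71
f 75 72 71
f 71 74 73
f 73 75 71
f 72 78 74
f 76 72 75
f 76 78 72
f 74 78 73
f 77 75 73
f 73 78 77
f 77 76 75
f 78 76 77



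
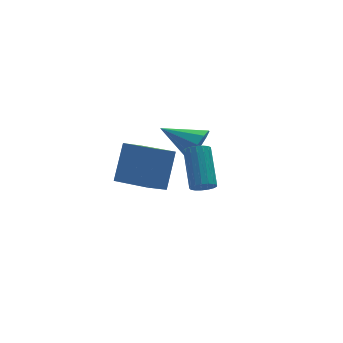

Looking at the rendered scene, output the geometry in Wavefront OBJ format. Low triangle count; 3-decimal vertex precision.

v 0.684 -2.518 -1.368
v 1.122 -2.725 -1.242
v 1.473 -1.37 -0.226
v 1.036 -1.162 -0.352
v 1.174 -2.594 -1.435
v 1.525 -1.238 -0.42
v 1.114 -2.445 -1.613
v 1.465 -1.09 -0.597
v 0.956 -2.313 -1.735
v 1.307 -0.958 -0.719
v 0.735 -2.228 -1.772
v 1.087 -0.872 -0.756
v 0.503 -2.209 -1.717
v 0.854 -0.854 -0.701
v 0.313 -2.261 -1.582
v 0.664 -0.905 -0.566
v 0.207 -2.372 -1.398
v 0.558 -1.016 -0.382
v 0.211 -2.516 -1.207
v 0.562 -1.16 -0.191
v 0.323 -2.66 -1.053
v 0.675 -1.305 -0.037
v 0.518 -2.772 -0.971
v 0.87 -1.417 0.045
v 0.751 -2.826 -0.98
v 1.103 -1.47 0.036
v 0.969 -2.809 -1.078
v 1.32 -1.453 -0.062
v 1.909 0.652 -1.666
v 2.319 0.712 -0.97
v 0.811 1.768 -1.114
v 2.504 1.051 -1.288
v 2.462 1.239 -1.75
v 2.209 1.202 -2.18
v 1.841 0.955 -2.414
v 1.499 0.593 -2.362
v 1.315 0.253 -2.044
v 1.357 0.066 -1.582
v 1.61 0.103 -1.152
v 1.978 0.35 -0.918
v 0.736 0.989 -4.087
v -0.126 0.768 -3.53
v -0.006 2.567 -4.61
v -0.868 2.346 -4.052
v 1.448 1.794 -2.668
v 0.586 1.573 -2.11
v 0.706 3.372 -3.19
v -0.156 3.151 -2.633
f 2 1 5
f 2 5 3
f 3 5 6
f 3 6 4
f 5 1 7
f 5 7 6
f 6 7 8
f 6 8 4
f 7 1 9
f 7 9 8
f 8 9 10
f 8 10 4
f 9 1 11
f 9 11 10
f 10 11 12
f 10 12 4
f 11 1 13
f 11 13 12
f 12 13 14
f 12 14 4
f 13 1 15
f 13 15 14
f 14 15 16
f 14 16 4
f 15 1 17
f 15 17 16
f 16 17 18
f 16 18 4
f 17 1 19
f 17 19 18
f 18 19 20
f 18 20 4
f 19 1 21
f 19 21 20
f 20 21 22
f 20 22 4
f 21 1 23
f 21 23 22
f 22 23 24
f 22 24 4
f 23 1 25
f 23 25 24
f 24 25 26
f 24 26 4
f 25 1 27
f 25 27 26
f 26 27 28
f 26 28 4
f 27 1 2
f 27 2 28
f 28 2 3
f 28 3 4
f 30 29 32
f 30 32 31
f 32 29 33
f 32 33 31
f 33 29 34
f 33 34 31
f 34 29 35
f 34 35 31
f 35 29 36
f 35 36 31
f 36 29 37
f 36 37 31
f 37 29 38
f 37 38 31
f 38 29 39
f 38 39 31
f 39 29 40
f 39 40 31
f 40 29 30
f 40 30 31
f 42 44 41
f 45 42 41
f 41 44 43
f 43 45 41
f 42 48 44
f 46 42 45
f 46 48 42
f 44 48 43
f 47 45 43
f 43 48 47
f 47 46 45
f 48 46 47

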